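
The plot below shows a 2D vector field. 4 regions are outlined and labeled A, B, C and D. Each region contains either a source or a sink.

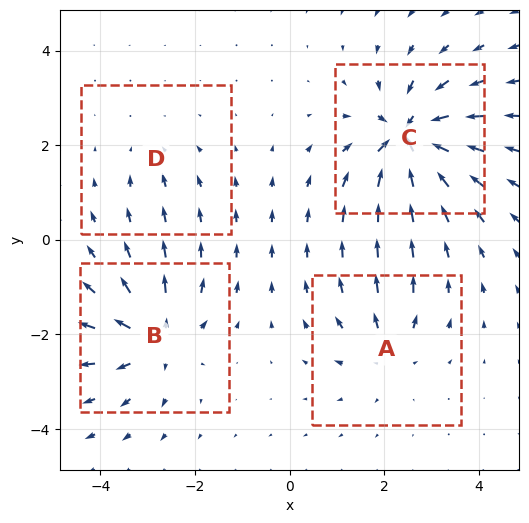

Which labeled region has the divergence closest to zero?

Divergence at each region's feature centre — A: about +4, B: about +7, C: about -9, D: about -3. Region D is closest to zero.

D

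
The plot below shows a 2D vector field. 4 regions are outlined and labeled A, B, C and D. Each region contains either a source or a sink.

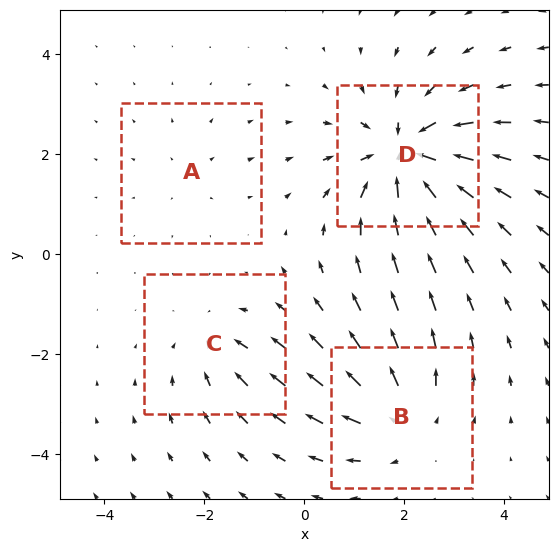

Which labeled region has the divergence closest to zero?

A

Divergence at each region's feature centre — A: about +2, B: about +5, C: about -3, D: about -7. Region A is closest to zero.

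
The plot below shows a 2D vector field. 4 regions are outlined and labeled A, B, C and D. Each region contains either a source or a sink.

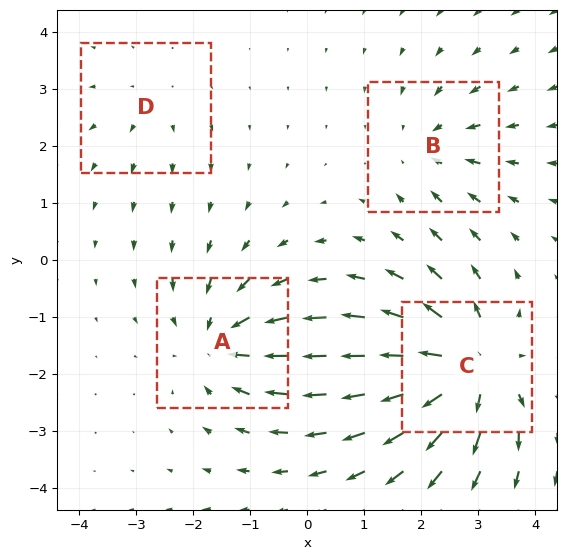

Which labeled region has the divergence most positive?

C

Divergence at each region's feature centre — A: about -5, B: about -3, C: about +7, D: about +2. Region C is most positive.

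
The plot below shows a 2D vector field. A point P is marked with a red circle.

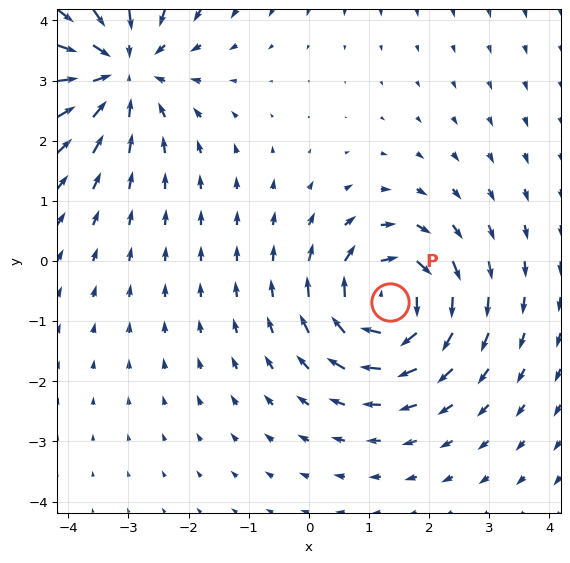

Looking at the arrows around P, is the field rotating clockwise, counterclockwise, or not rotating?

clockwise

Near P at (1.4, -0.7) the arrows circulate clockwise. The curl (z-component) there is about -5; negative curl means clockwise rotation.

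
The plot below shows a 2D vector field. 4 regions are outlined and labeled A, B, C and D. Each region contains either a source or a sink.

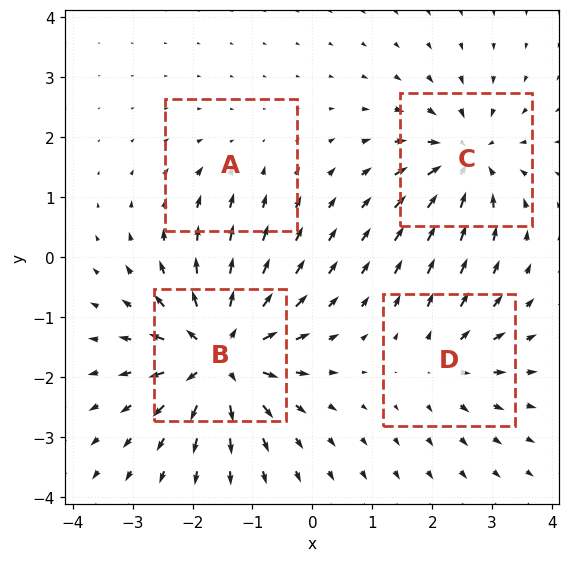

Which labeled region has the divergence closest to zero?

A

Divergence at each region's feature centre — A: about -2, B: about +9, C: about -6, D: about +4. Region A is closest to zero.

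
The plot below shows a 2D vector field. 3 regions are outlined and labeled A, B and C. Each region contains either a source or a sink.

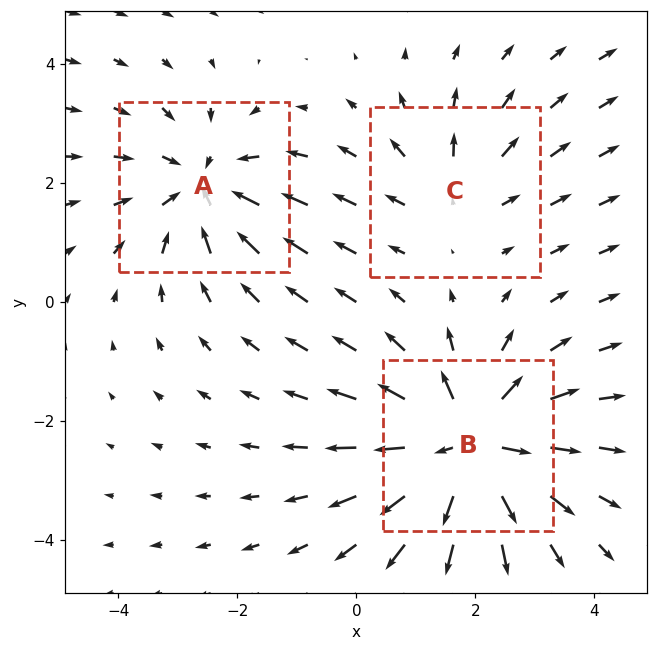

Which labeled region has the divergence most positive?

Divergence at each region's feature centre — A: about -3, B: about +5, C: about +2. Region B is most positive.

B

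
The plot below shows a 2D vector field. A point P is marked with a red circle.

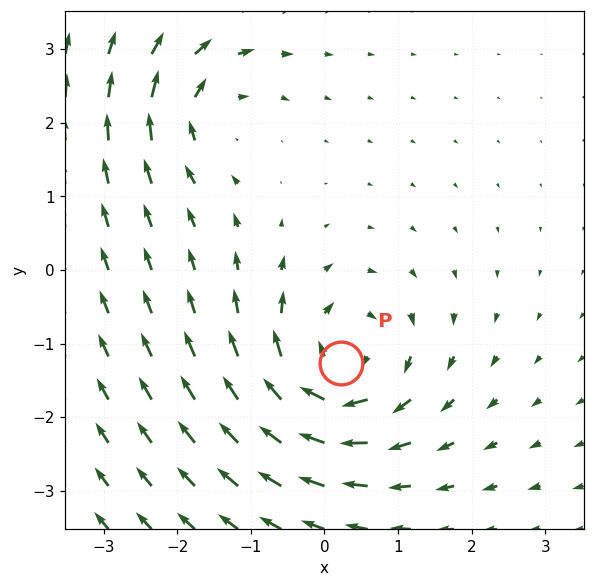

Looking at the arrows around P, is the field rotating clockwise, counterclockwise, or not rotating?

clockwise

Near P at (0.2, -1.3) the arrows circulate clockwise. The curl (z-component) there is about -6; negative curl means clockwise rotation.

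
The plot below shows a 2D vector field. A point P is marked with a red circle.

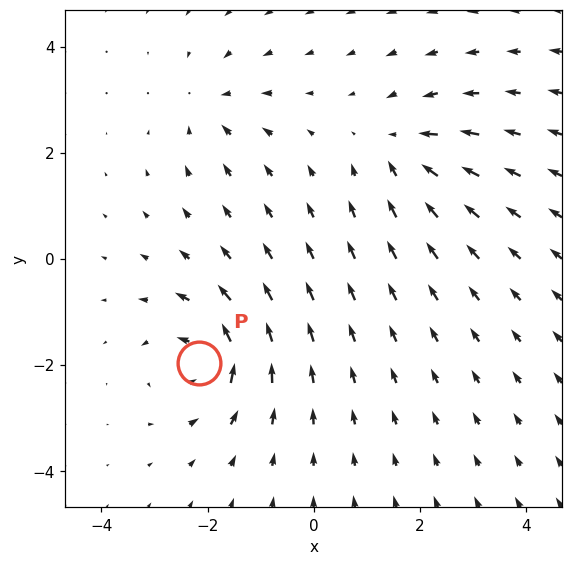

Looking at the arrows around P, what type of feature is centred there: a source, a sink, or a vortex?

vortex

At P (-2.2, -2.0) the arrows circulate counterclockwise. Divergence ≈0, curl about +7 — near-zero divergence with nonzero curl is a vortex.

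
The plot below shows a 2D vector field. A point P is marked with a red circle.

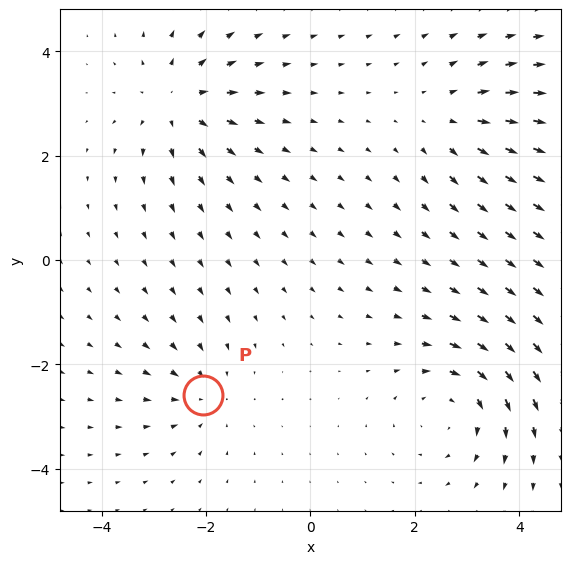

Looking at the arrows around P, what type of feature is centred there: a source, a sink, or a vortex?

At P (-2.1, -2.6) the arrows converge inward. Divergence about -3, curl ≈0 — negative divergence with near-zero curl is a sink.

sink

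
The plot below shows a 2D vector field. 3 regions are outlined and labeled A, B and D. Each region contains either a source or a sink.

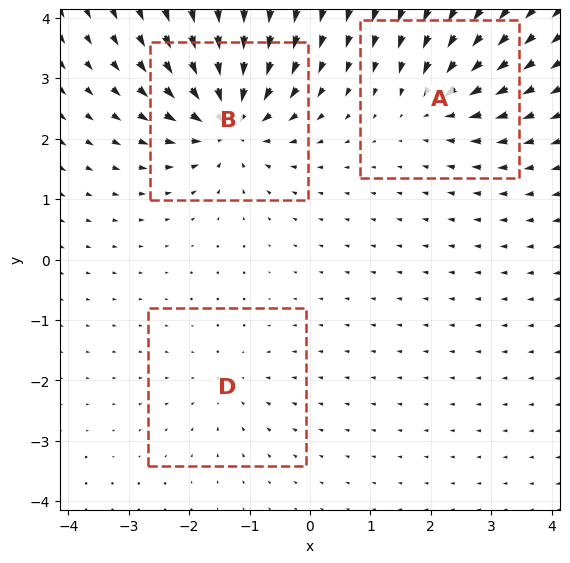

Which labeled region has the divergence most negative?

B

Divergence at each region's feature centre — A: about -4, B: about -6, D: about -2. Region B is most negative.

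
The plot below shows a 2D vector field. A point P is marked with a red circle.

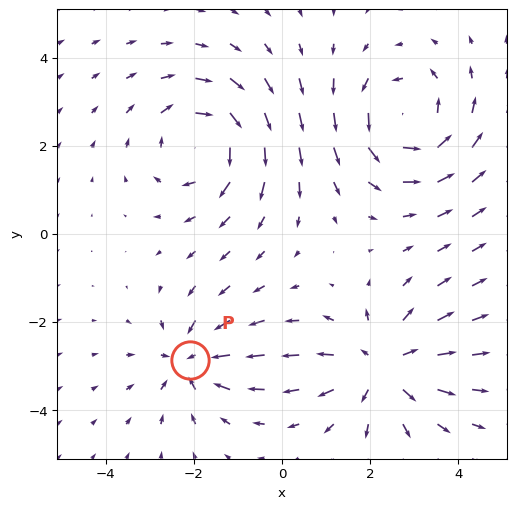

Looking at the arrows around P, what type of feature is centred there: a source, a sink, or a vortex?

At P (-2.1, -2.9) the arrows converge inward. Divergence about -4, curl ≈0 — negative divergence with near-zero curl is a sink.

sink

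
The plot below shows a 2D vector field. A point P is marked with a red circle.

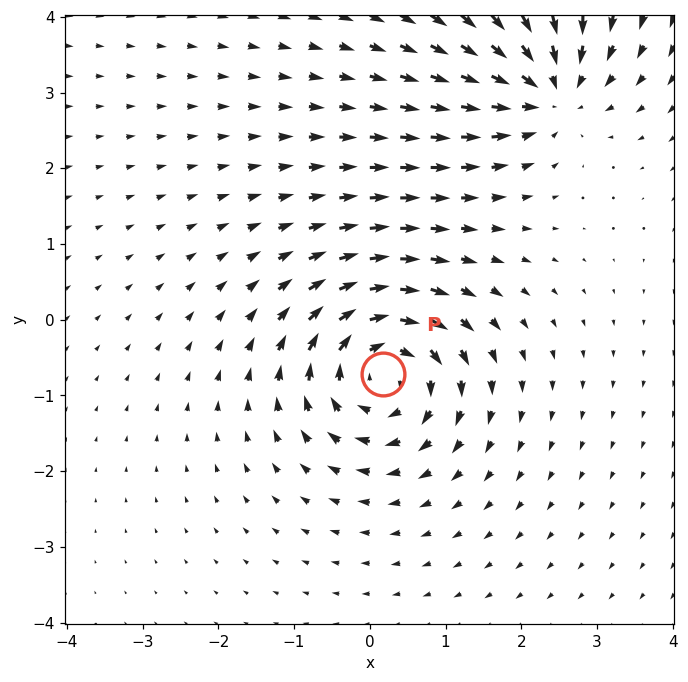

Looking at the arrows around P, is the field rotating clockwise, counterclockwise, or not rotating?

Near P at (0.2, -0.7) the arrows circulate clockwise. The curl (z-component) there is about -5; negative curl means clockwise rotation.

clockwise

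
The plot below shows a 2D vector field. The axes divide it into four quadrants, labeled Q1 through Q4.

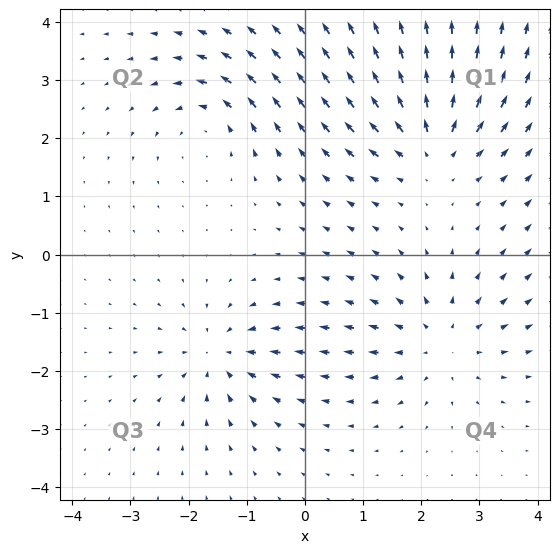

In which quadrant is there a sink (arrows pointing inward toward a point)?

The sink sits at approximately (-1.5, -1.7), which lies in quadrant Q3. The divergence there is about -5, negative as expected for a sink.

Q3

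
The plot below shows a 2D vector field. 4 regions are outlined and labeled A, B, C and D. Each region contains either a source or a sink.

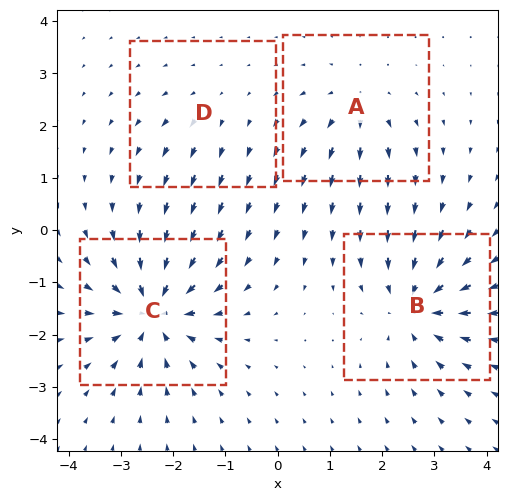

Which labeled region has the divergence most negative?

C

Divergence at each region's feature centre — A: about +4, B: about -6, C: about -8, D: about +2. Region C is most negative.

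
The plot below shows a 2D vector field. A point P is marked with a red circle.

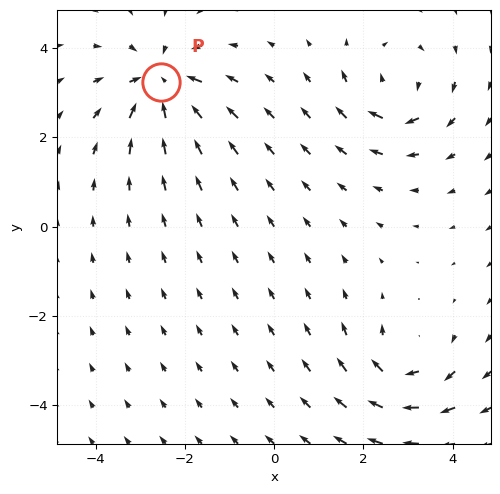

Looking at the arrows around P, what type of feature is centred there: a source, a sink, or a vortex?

At P (-2.5, 3.2) the arrows converge inward. Divergence about -5, curl ≈0 — negative divergence with near-zero curl is a sink.

sink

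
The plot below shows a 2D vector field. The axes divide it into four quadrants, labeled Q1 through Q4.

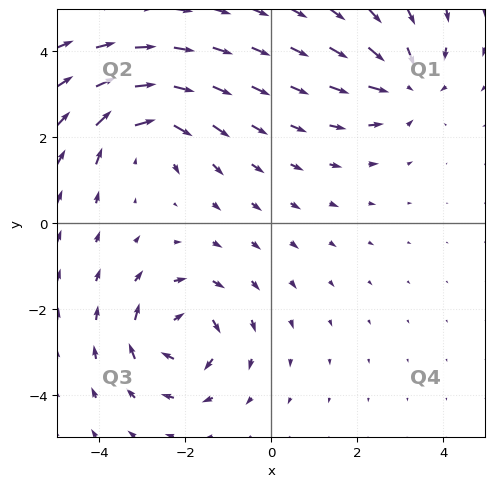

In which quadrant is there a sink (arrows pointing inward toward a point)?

Q1

The sink sits at approximately (3.1, 3.2), which lies in quadrant Q1. The divergence there is about -3, negative as expected for a sink.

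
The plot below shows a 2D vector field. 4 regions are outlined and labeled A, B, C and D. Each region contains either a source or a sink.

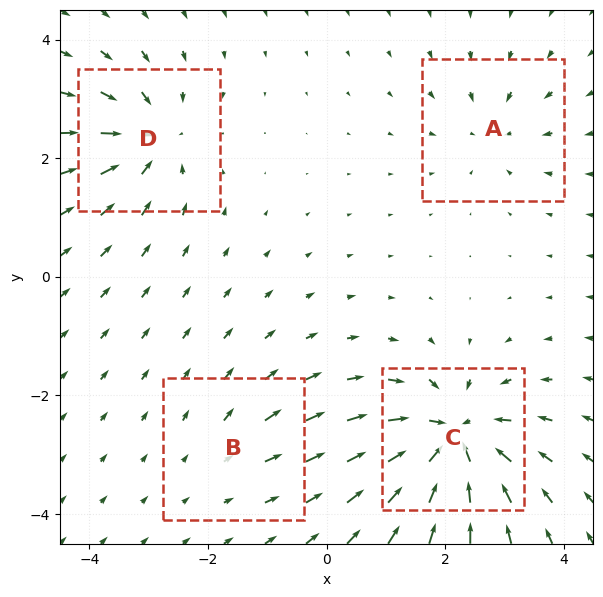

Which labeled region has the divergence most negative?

Divergence at each region's feature centre — A: about -4, B: about +2, C: about -9, D: about -6. Region C is most negative.

C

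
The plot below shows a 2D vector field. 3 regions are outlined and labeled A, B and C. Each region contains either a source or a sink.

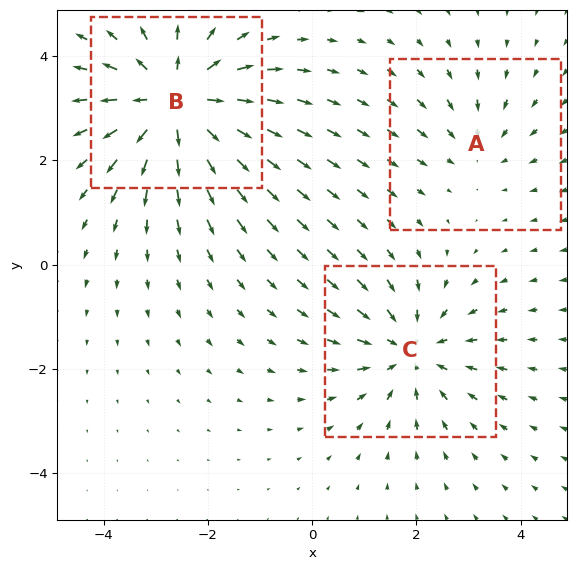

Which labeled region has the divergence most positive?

Divergence at each region's feature centre — A: about -2, B: about +4, C: about -3. Region B is most positive.

B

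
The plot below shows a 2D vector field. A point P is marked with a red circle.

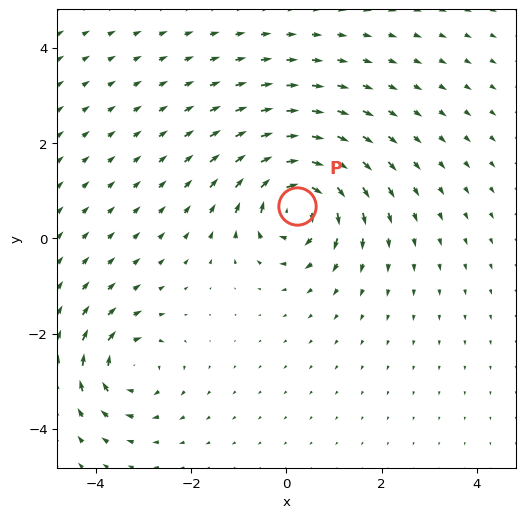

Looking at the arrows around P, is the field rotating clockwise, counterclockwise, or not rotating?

Near P at (0.2, 0.7) the arrows circulate clockwise. The curl (z-component) there is about -7; negative curl means clockwise rotation.

clockwise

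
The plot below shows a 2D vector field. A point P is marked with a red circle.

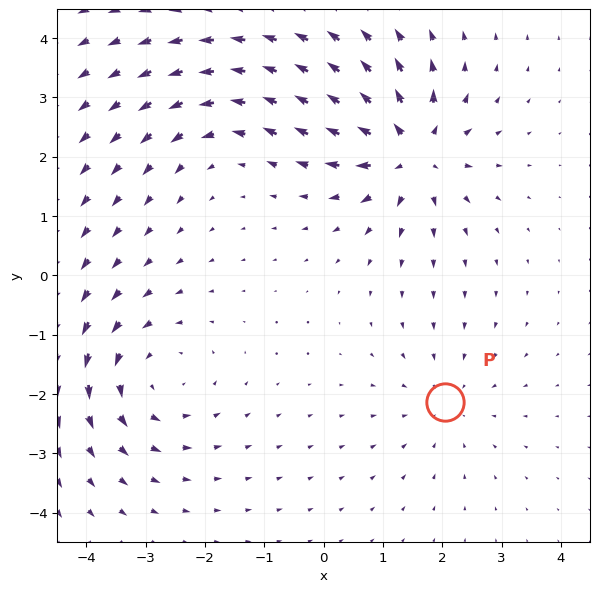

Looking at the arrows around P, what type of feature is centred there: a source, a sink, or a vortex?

At P (2.0, -2.1) the arrows converge inward. Divergence about -2, curl ≈0 — negative divergence with near-zero curl is a sink.

sink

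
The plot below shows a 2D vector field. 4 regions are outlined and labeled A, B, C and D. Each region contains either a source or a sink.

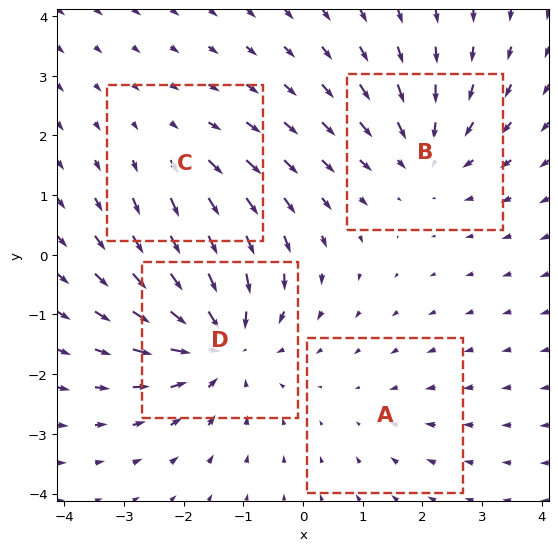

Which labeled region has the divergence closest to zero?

A

Divergence at each region's feature centre — A: about -2, B: about -4, C: about +3, D: about -6. Region A is closest to zero.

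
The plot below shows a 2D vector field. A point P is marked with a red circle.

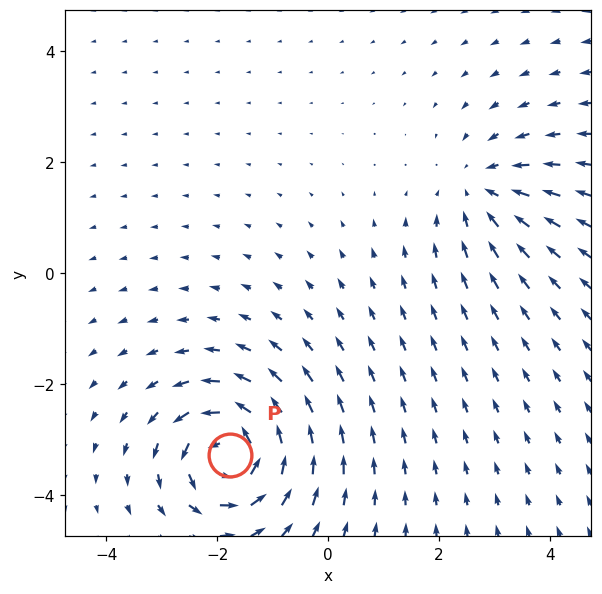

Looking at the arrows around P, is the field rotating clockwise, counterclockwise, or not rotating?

counterclockwise

Near P at (-1.8, -3.3) the arrows circulate counterclockwise. The curl (z-component) there is about +6; positive curl means counterclockwise rotation.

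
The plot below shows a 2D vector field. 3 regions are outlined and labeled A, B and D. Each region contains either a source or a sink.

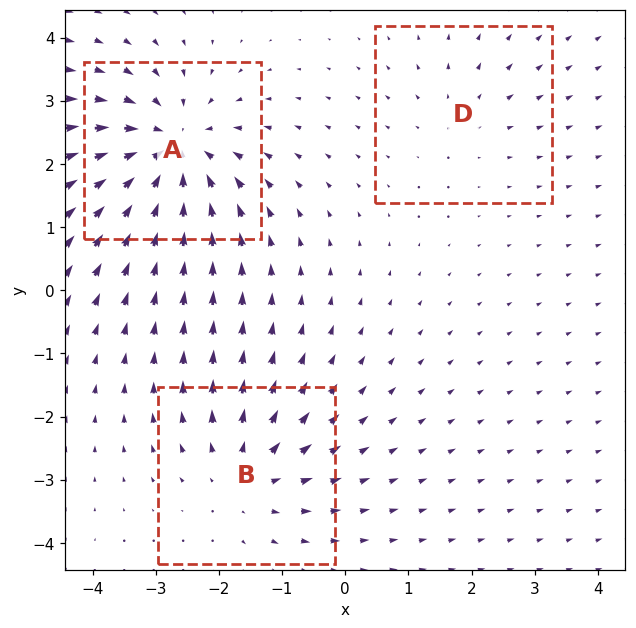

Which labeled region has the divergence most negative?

A

Divergence at each region's feature centre — A: about -5, B: about +3, D: about +2. Region A is most negative.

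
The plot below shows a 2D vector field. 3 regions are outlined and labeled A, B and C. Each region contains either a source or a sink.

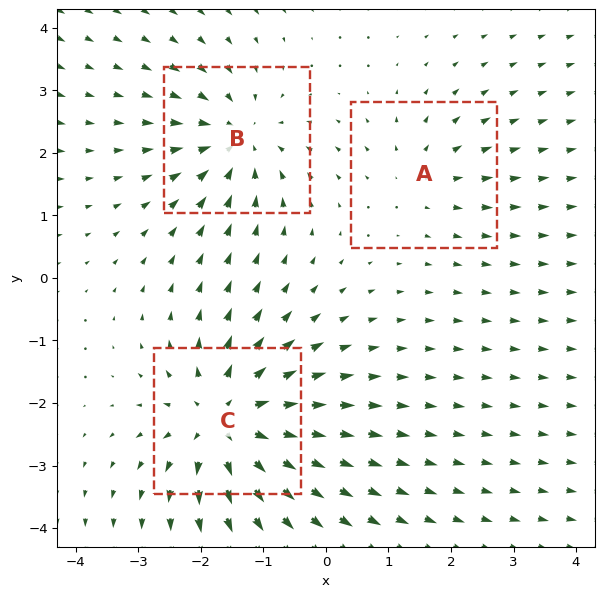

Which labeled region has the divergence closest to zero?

Divergence at each region's feature centre — A: about +2, B: about -4, C: about +5. Region A is closest to zero.

A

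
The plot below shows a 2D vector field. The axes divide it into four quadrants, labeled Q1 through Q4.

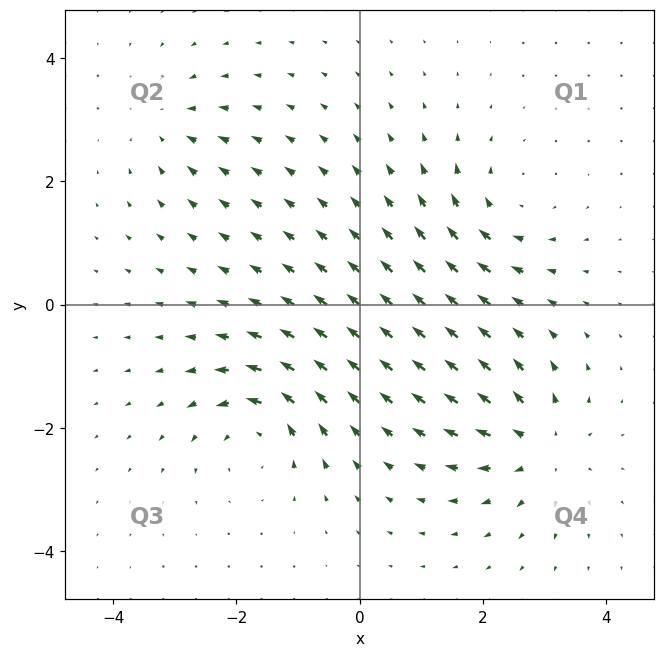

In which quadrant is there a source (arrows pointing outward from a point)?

Q4

The source sits at approximately (2.9, -2.3), which lies in quadrant Q4. The divergence there is about +6, positive as expected for a source.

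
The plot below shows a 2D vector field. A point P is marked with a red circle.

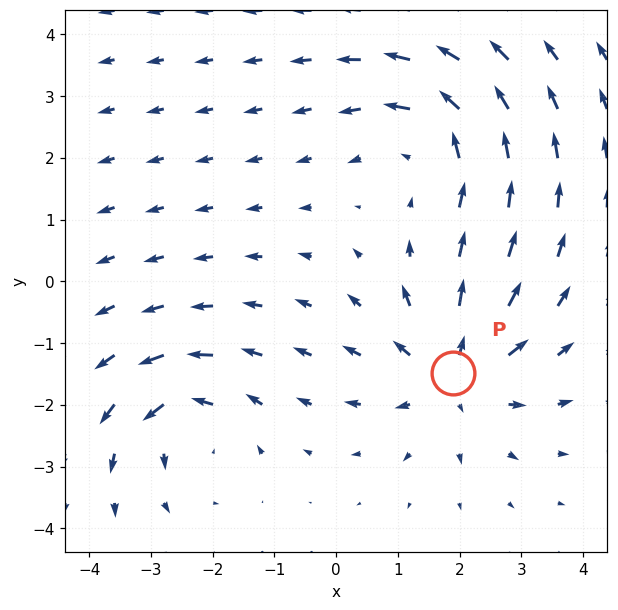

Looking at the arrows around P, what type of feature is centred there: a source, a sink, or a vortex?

source

At P (1.9, -1.5) the arrows spread outward. Divergence about +4, curl ≈0 — positive divergence with near-zero curl is a source.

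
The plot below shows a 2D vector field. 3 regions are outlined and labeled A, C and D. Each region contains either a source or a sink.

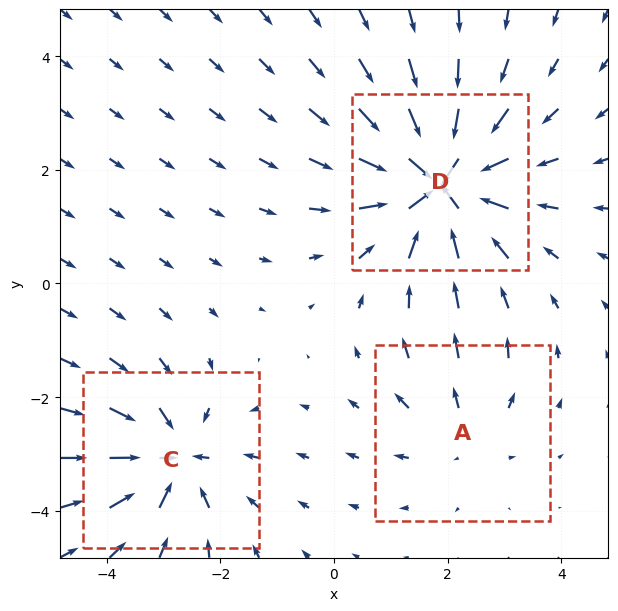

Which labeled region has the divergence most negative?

D

Divergence at each region's feature centre — A: about +2, C: about -4, D: about -6. Region D is most negative.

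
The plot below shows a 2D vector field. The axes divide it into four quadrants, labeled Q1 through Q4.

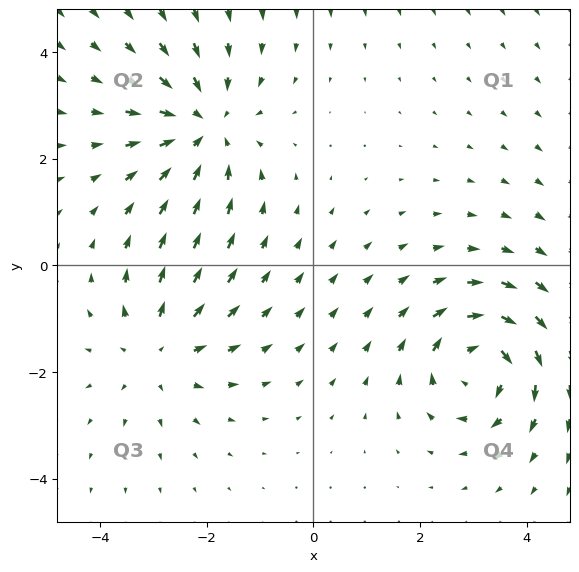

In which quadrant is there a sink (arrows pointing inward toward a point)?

The sink sits at approximately (-2.1, 2.6), which lies in quadrant Q2. The divergence there is about -4, negative as expected for a sink.

Q2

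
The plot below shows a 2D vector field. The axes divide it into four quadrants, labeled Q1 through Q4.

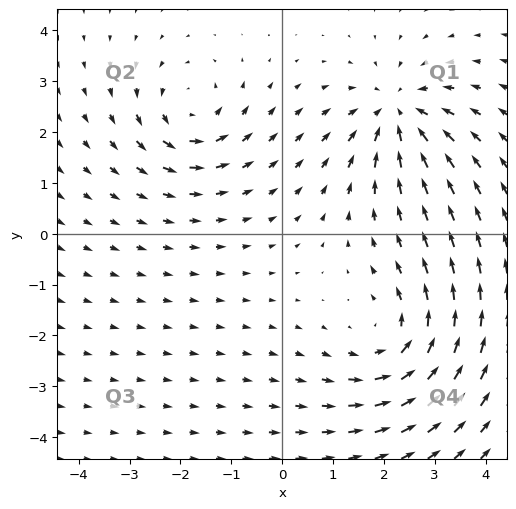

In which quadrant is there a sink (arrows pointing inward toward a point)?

Q1

The sink sits at approximately (2.3, 2.4), which lies in quadrant Q1. The divergence there is about -5, negative as expected for a sink.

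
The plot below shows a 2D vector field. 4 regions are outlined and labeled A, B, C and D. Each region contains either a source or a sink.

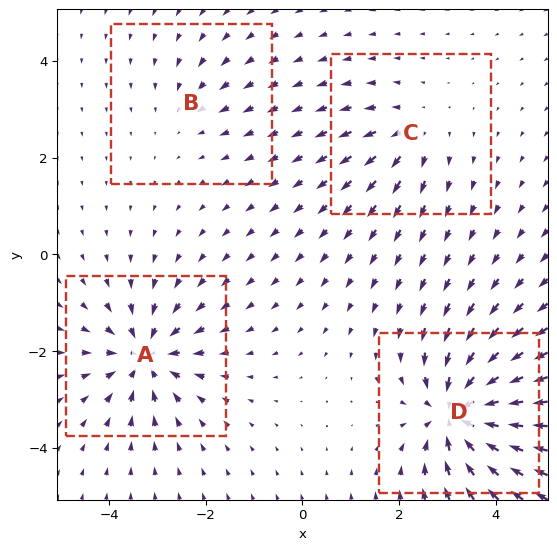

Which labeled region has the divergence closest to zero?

Divergence at each region's feature centre — A: about -6, B: about -2, C: about +4, D: about -8. Region B is closest to zero.

B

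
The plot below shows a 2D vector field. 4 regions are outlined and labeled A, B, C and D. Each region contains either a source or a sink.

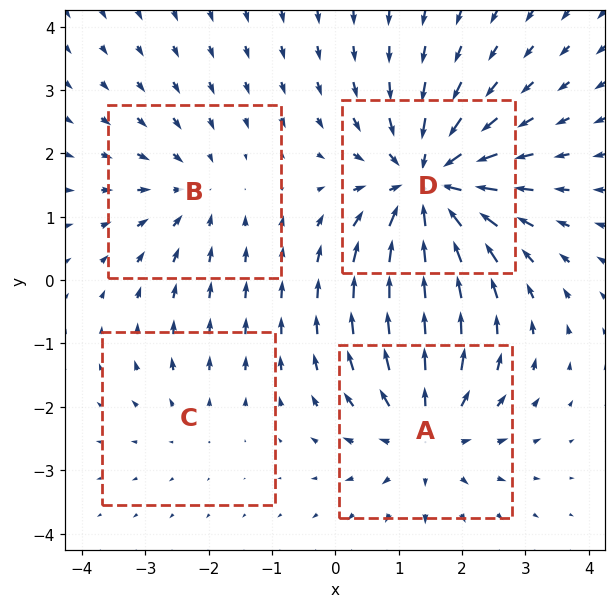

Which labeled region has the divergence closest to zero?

C

Divergence at each region's feature centre — A: about +4, B: about -3, C: about +2, D: about -7. Region C is closest to zero.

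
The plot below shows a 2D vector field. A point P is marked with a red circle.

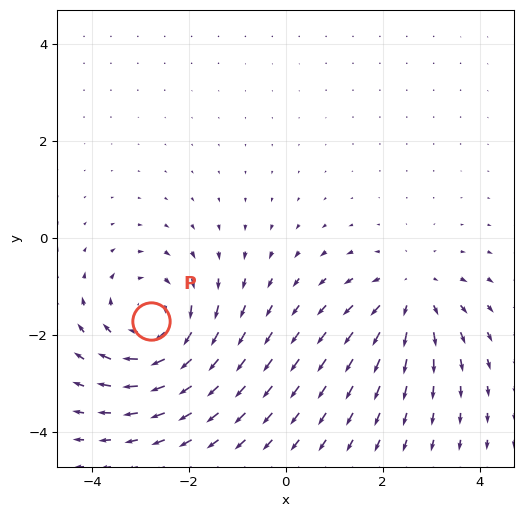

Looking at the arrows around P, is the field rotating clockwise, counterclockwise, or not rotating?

Near P at (-2.8, -1.7) the arrows circulate clockwise. The curl (z-component) there is about -4; negative curl means clockwise rotation.

clockwise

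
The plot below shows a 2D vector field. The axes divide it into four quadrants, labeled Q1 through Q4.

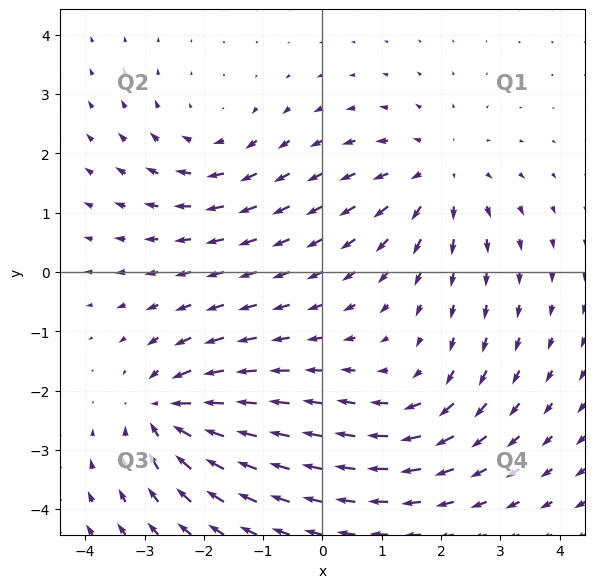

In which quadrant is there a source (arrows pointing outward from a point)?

The source sits at approximately (2.0, 1.6), which lies in quadrant Q1. The divergence there is about +4, positive as expected for a source.

Q1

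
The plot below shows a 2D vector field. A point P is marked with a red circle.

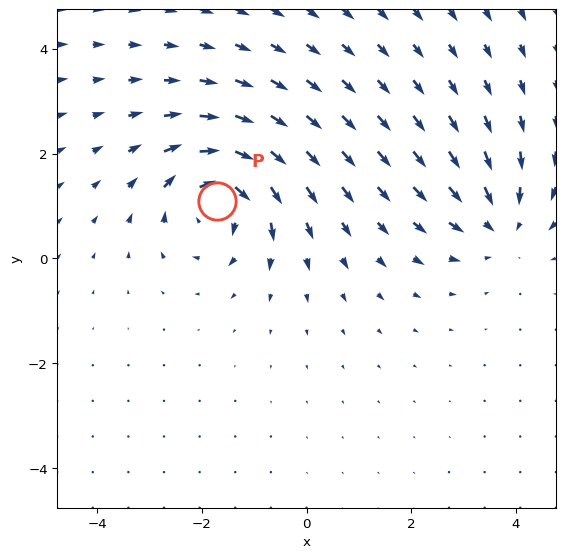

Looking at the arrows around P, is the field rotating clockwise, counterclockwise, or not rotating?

clockwise

Near P at (-1.7, 1.1) the arrows circulate clockwise. The curl (z-component) there is about -5; negative curl means clockwise rotation.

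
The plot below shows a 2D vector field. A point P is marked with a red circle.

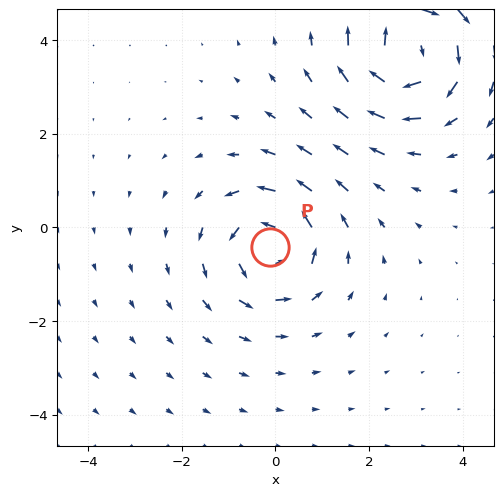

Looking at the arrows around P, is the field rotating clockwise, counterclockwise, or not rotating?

Near P at (-0.1, -0.4) the arrows circulate counterclockwise. The curl (z-component) there is about +3; positive curl means counterclockwise rotation.

counterclockwise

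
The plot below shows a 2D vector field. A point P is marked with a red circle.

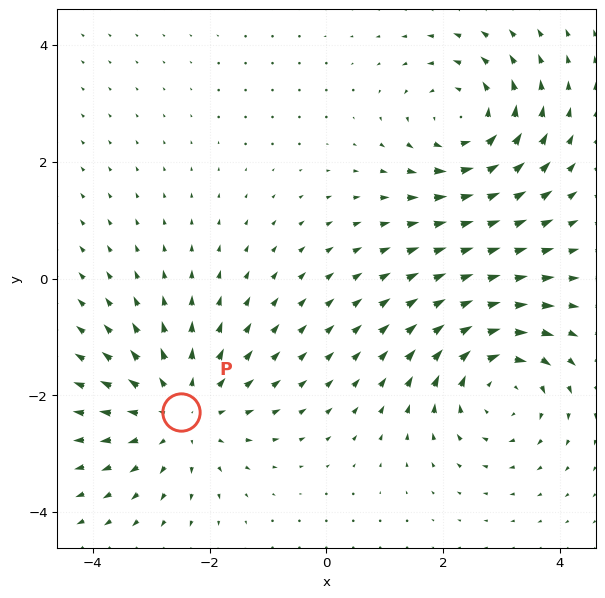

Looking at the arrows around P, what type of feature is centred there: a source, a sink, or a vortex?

At P (-2.5, -2.3) the arrows spread outward. Divergence about +4, curl ≈0 — positive divergence with near-zero curl is a source.

source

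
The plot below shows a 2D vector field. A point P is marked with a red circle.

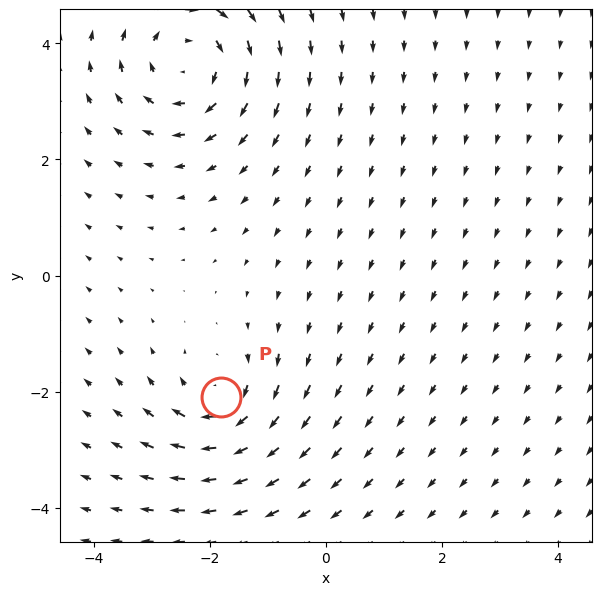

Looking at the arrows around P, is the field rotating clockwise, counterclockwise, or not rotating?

Near P at (-1.8, -2.1) the arrows circulate clockwise. The curl (z-component) there is about -4; negative curl means clockwise rotation.

clockwise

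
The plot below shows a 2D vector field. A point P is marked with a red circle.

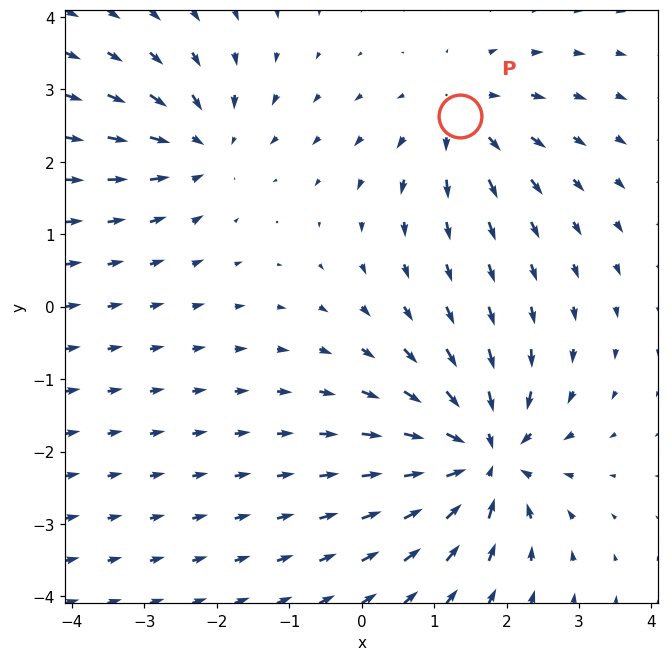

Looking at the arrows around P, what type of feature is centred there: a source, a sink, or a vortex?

source

At P (1.4, 2.6) the arrows spread outward. Divergence about +3, curl ≈0 — positive divergence with near-zero curl is a source.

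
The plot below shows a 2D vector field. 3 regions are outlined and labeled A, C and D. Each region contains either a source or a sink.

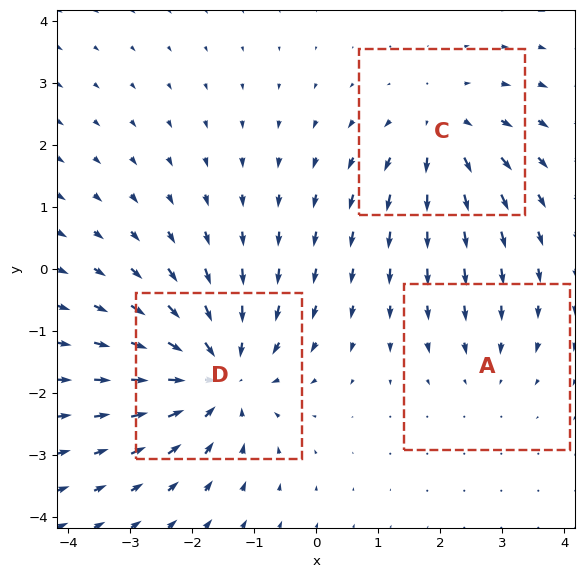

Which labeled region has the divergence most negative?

Divergence at each region's feature centre — A: about -2, C: about +3, D: about -4. Region D is most negative.

D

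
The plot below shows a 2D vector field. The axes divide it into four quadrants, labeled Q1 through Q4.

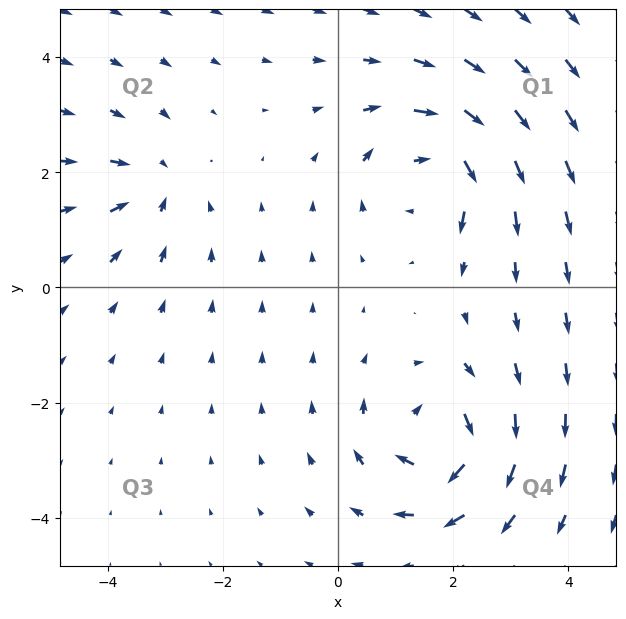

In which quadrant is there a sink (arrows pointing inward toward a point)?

The sink sits at approximately (-3.2, 1.8), which lies in quadrant Q2. The divergence there is about -3, negative as expected for a sink.

Q2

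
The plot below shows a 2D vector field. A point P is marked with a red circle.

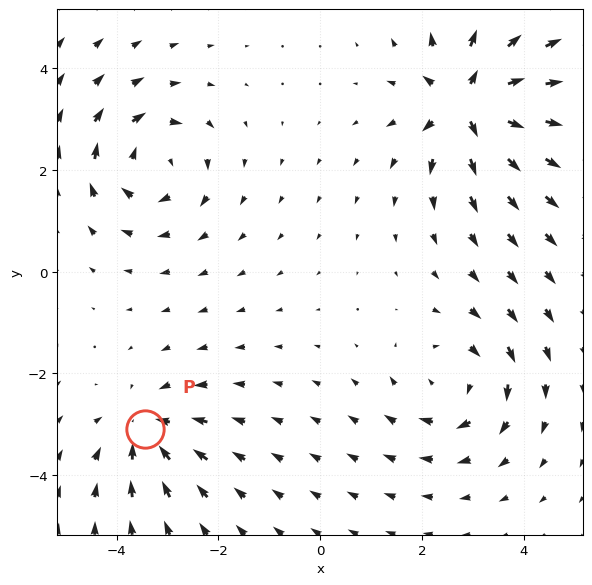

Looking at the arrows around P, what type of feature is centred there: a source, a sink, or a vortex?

sink

At P (-3.4, -3.1) the arrows converge inward. Divergence about -3, curl ≈0 — negative divergence with near-zero curl is a sink.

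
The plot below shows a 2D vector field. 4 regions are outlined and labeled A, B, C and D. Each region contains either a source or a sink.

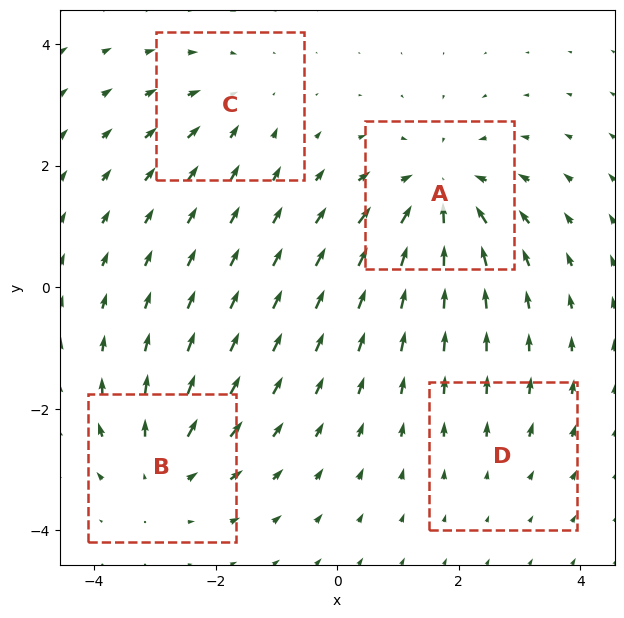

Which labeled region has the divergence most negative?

Divergence at each region's feature centre — A: about -7, B: about +5, C: about -3, D: about +2. Region A is most negative.

A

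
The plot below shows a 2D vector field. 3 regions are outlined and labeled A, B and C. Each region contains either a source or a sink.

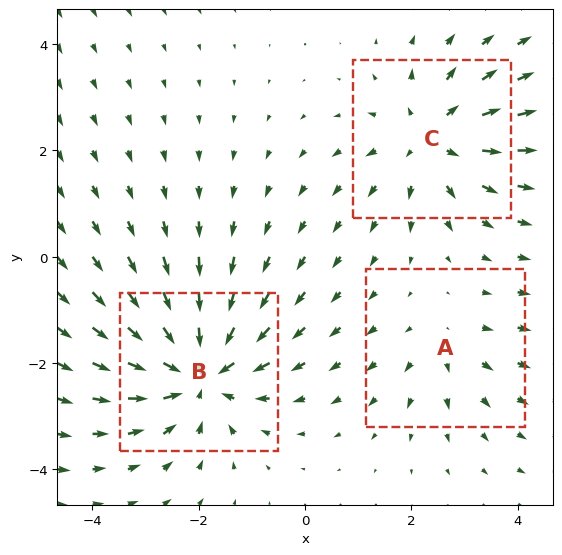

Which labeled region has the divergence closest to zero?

A

Divergence at each region's feature centre — A: about +2, B: about -5, C: about +3. Region A is closest to zero.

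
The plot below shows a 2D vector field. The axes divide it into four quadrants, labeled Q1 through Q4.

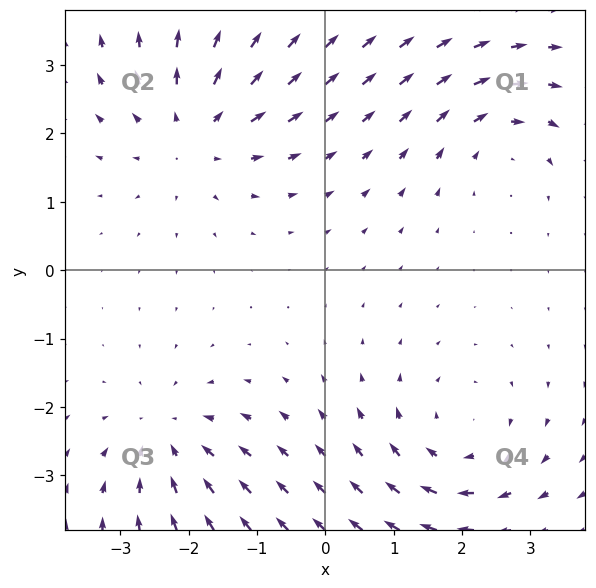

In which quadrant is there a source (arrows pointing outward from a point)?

Q2

The source sits at approximately (-1.9, 2.0), which lies in quadrant Q2. The divergence there is about +4, positive as expected for a source.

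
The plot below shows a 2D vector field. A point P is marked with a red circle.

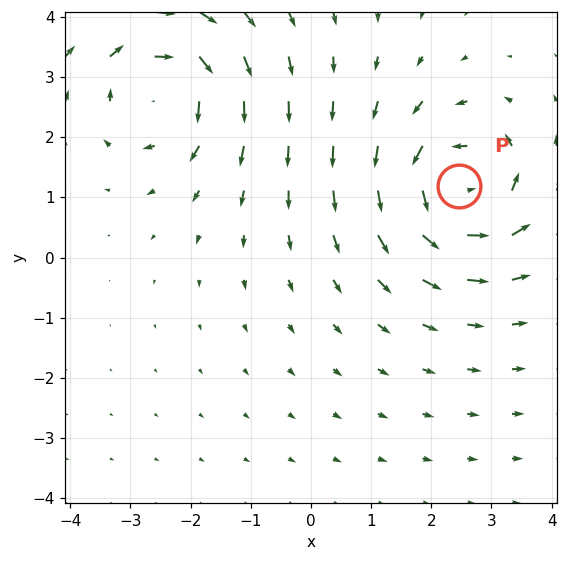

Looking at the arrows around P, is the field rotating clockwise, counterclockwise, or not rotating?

Near P at (2.5, 1.2) the arrows circulate counterclockwise. The curl (z-component) there is about +4; positive curl means counterclockwise rotation.

counterclockwise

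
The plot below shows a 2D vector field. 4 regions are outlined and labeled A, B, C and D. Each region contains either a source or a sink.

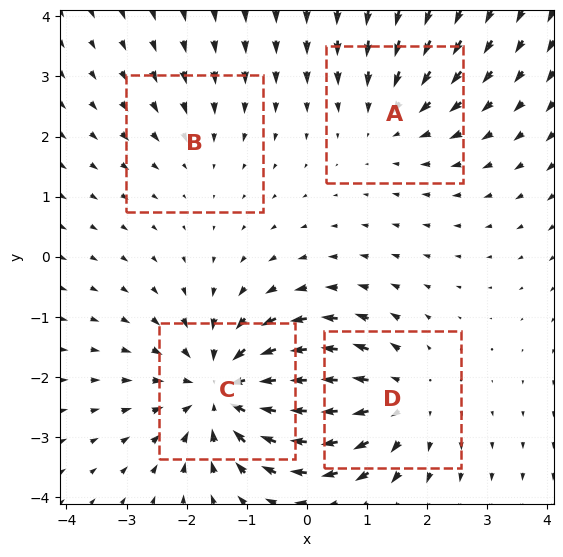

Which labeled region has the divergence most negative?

C

Divergence at each region's feature centre — A: about -3, B: about -2, C: about -5, D: about +4. Region C is most negative.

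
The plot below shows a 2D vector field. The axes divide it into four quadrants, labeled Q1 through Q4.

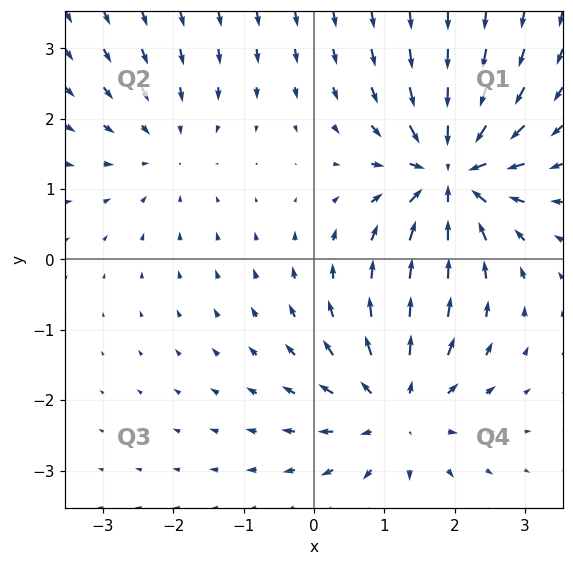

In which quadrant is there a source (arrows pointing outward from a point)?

Q4

The source sits at approximately (1.2, -2.1), which lies in quadrant Q4. The divergence there is about +4, positive as expected for a source.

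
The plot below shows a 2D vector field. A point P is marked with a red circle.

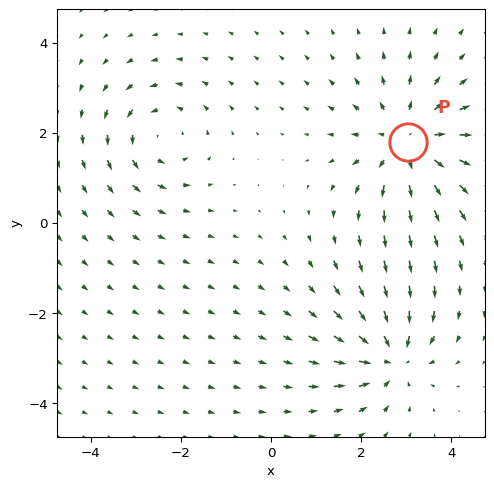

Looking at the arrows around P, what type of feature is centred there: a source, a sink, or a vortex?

source

At P (3.0, 1.8) the arrows spread outward. Divergence about +4, curl ≈0 — positive divergence with near-zero curl is a source.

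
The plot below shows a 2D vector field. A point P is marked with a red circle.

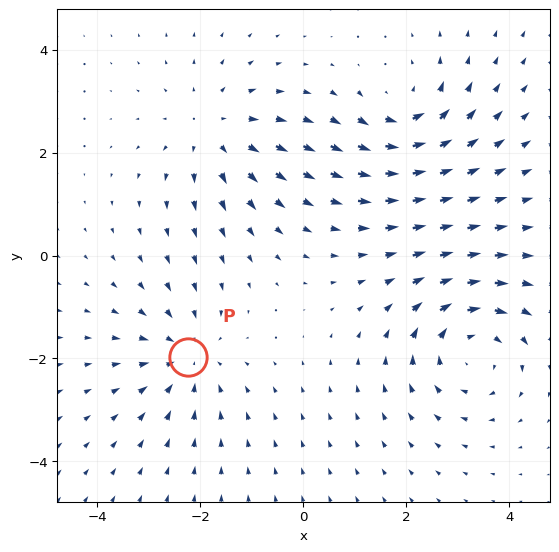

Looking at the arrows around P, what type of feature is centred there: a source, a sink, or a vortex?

sink

At P (-2.2, -2.0) the arrows converge inward. Divergence about -4, curl ≈0 — negative divergence with near-zero curl is a sink.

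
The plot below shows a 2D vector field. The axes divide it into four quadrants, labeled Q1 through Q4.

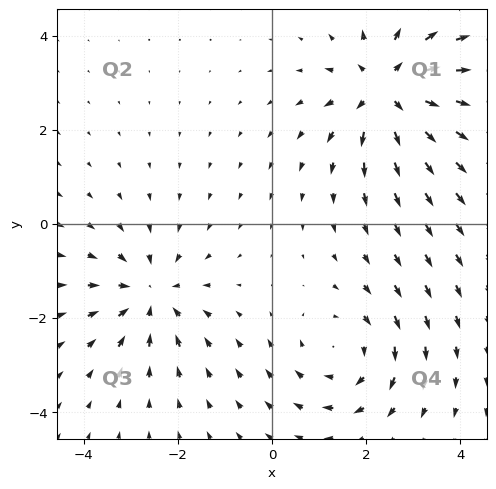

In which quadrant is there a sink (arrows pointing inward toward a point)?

Q3

The sink sits at approximately (-2.6, -1.5), which lies in quadrant Q3. The divergence there is about -3, negative as expected for a sink.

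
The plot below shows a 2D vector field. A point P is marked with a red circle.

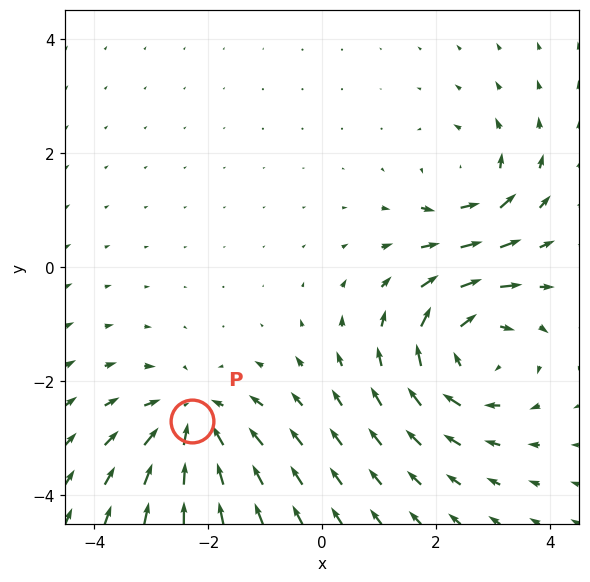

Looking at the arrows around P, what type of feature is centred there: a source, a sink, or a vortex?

At P (-2.3, -2.7) the arrows converge inward. Divergence about -5, curl ≈0 — negative divergence with near-zero curl is a sink.

sink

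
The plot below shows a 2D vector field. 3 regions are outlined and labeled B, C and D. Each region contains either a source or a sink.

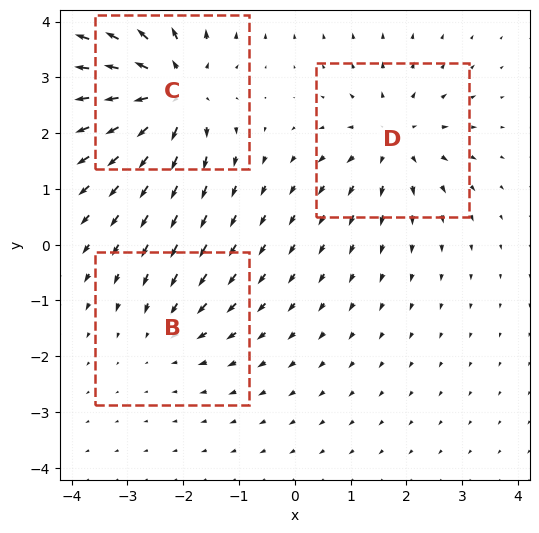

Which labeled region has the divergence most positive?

Divergence at each region's feature centre — B: about -2, C: about +6, D: about +4. Region C is most positive.

C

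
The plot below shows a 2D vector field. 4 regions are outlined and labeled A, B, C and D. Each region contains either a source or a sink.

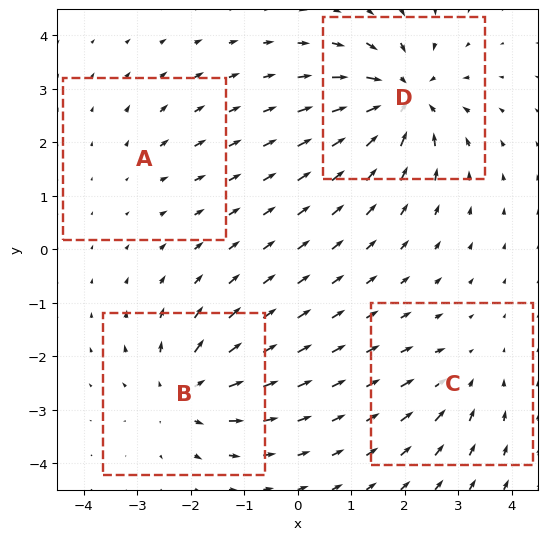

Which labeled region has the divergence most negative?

Divergence at each region's feature centre — A: about +2, B: about +6, C: about -4, D: about -8. Region D is most negative.

D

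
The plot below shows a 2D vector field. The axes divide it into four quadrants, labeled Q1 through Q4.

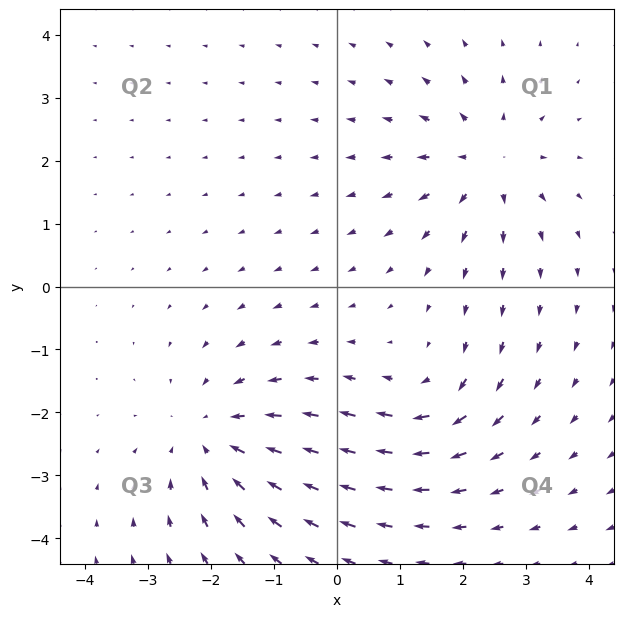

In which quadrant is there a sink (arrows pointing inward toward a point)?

Q3

The sink sits at approximately (-2.0, -2.4), which lies in quadrant Q3. The divergence there is about -4, negative as expected for a sink.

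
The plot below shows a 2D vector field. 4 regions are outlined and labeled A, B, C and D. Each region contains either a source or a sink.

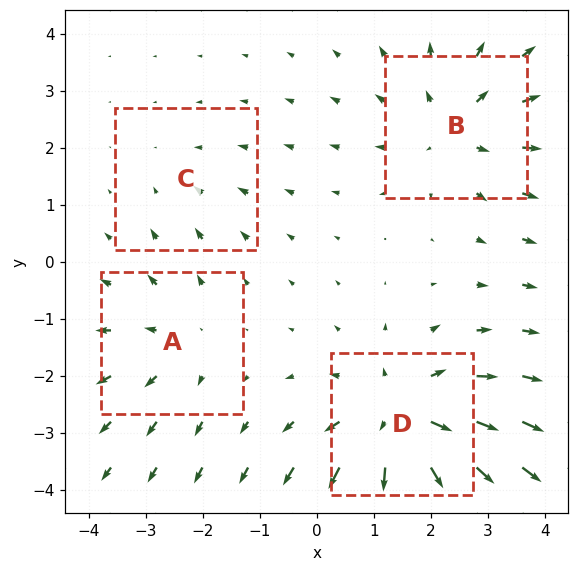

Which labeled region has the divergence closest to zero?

Divergence at each region's feature centre — A: about +3, B: about +4, C: about -2, D: about +6. Region C is closest to zero.

C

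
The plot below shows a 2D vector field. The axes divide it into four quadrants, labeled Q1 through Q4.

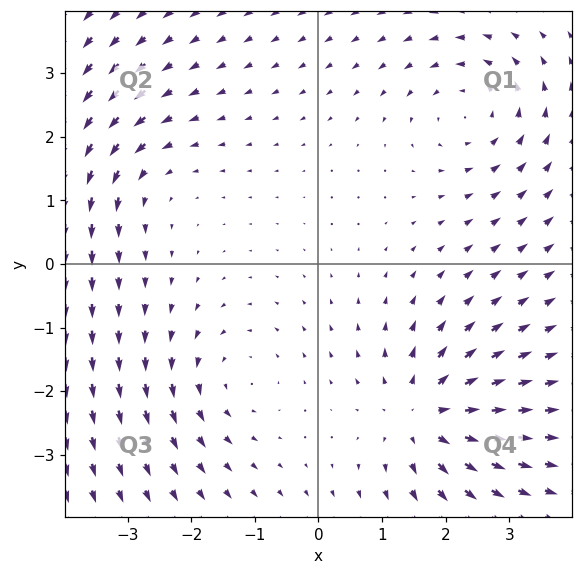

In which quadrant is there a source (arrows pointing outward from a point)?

Q4

The source sits at approximately (1.7, -2.4), which lies in quadrant Q4. The divergence there is about +5, positive as expected for a source.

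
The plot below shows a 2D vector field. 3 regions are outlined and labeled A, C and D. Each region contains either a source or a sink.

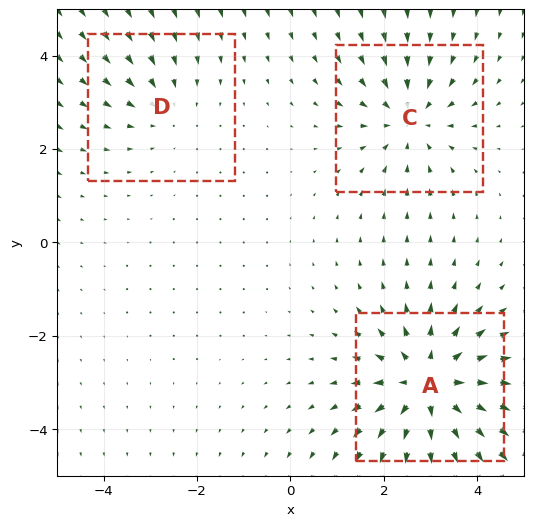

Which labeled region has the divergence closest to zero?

Divergence at each region's feature centre — A: about +5, C: about -3, D: about -2. Region D is closest to zero.

D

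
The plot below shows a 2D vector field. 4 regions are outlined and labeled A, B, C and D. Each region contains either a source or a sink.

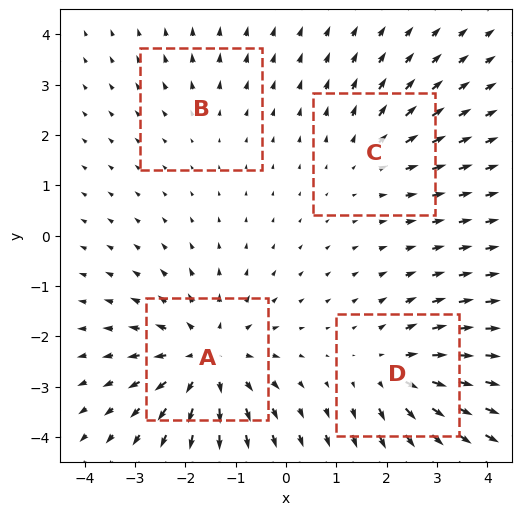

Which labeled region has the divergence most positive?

Divergence at each region's feature centre — A: about +6, B: about +2, C: about +3, D: about +5. Region A is most positive.

A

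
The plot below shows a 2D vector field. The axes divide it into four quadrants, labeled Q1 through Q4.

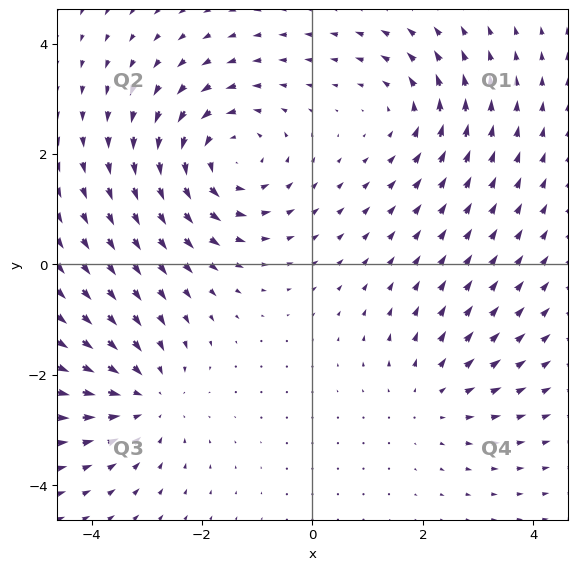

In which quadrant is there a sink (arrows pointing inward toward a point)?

The sink sits at approximately (-3.0, -2.4), which lies in quadrant Q3. The divergence there is about -3, negative as expected for a sink.

Q3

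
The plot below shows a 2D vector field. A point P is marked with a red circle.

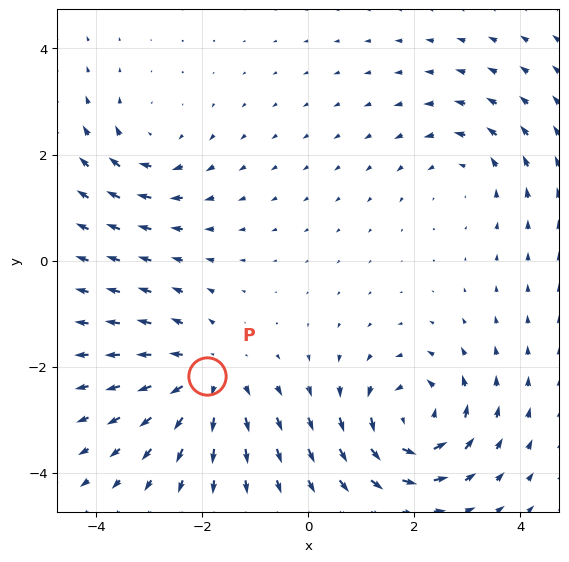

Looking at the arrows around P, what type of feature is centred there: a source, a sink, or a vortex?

At P (-1.9, -2.2) the arrows spread outward. Divergence about +4, curl ≈0 — positive divergence with near-zero curl is a source.

source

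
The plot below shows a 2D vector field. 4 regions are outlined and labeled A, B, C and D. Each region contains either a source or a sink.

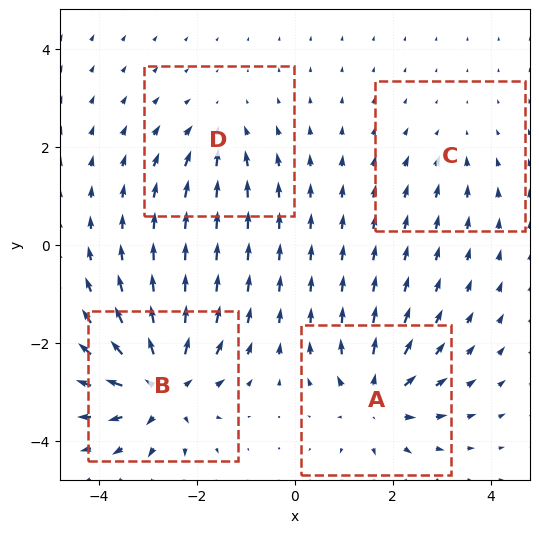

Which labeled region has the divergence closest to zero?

Divergence at each region's feature centre — A: about +6, B: about +8, C: about -2, D: about -4. Region C is closest to zero.

C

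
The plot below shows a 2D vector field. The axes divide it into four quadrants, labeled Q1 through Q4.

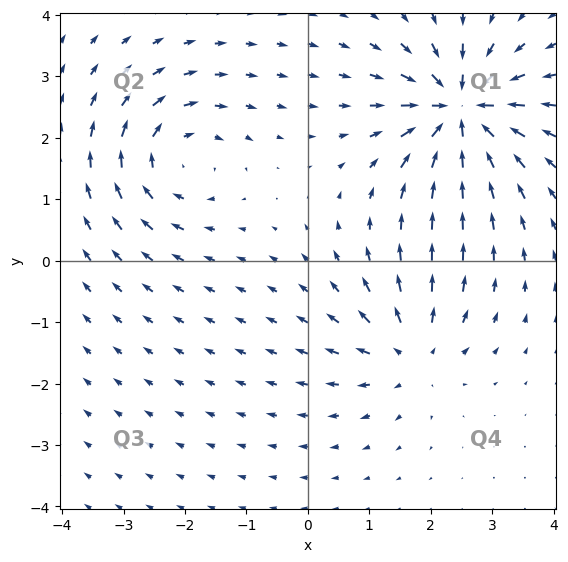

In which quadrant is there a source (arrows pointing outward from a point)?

Q4

The source sits at approximately (1.7, -1.5), which lies in quadrant Q4. The divergence there is about +4, positive as expected for a source.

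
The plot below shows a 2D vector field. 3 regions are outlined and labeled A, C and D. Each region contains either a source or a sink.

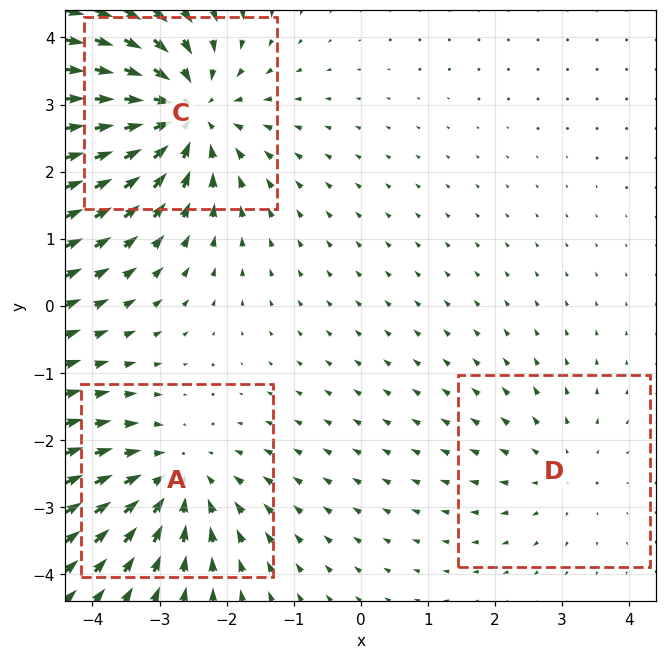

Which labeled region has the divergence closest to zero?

Divergence at each region's feature centre — A: about -3, C: about -5, D: about +2. Region D is closest to zero.

D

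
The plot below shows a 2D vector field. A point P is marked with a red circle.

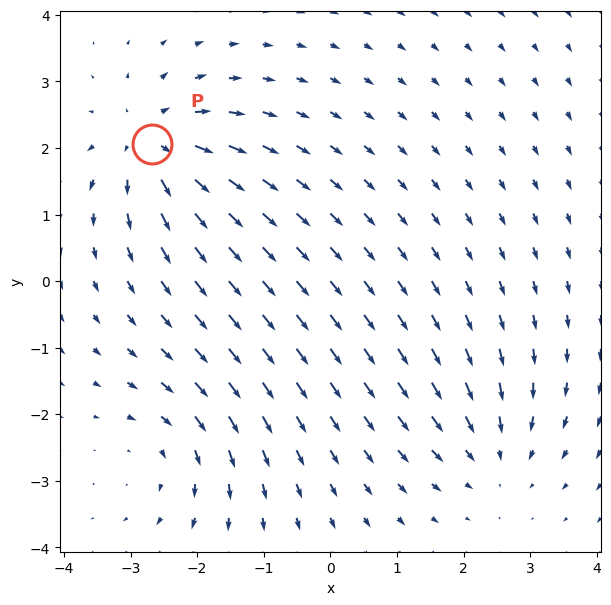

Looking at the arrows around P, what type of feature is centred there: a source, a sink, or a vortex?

source

At P (-2.7, 2.1) the arrows spread outward. Divergence about +6, curl ≈0 — positive divergence with near-zero curl is a source.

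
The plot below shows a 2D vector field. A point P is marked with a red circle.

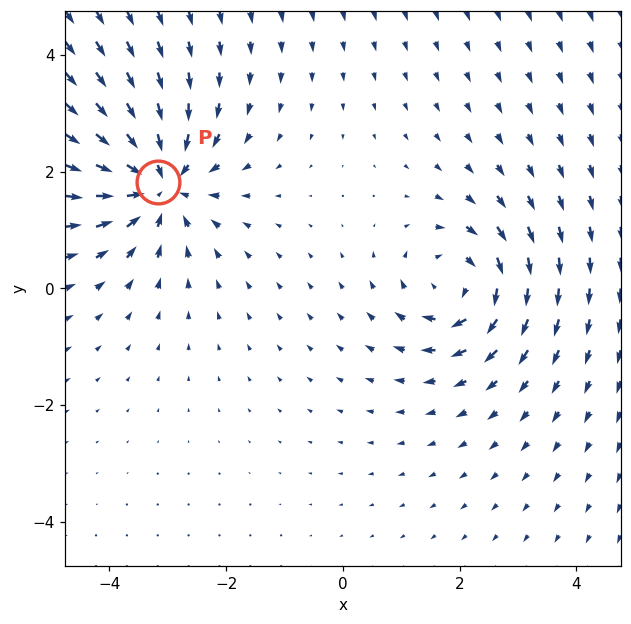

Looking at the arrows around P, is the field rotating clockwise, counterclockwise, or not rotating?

not rotating

Near P at (-3.2, 1.8) the arrows show no circulation. The curl there is ≈0.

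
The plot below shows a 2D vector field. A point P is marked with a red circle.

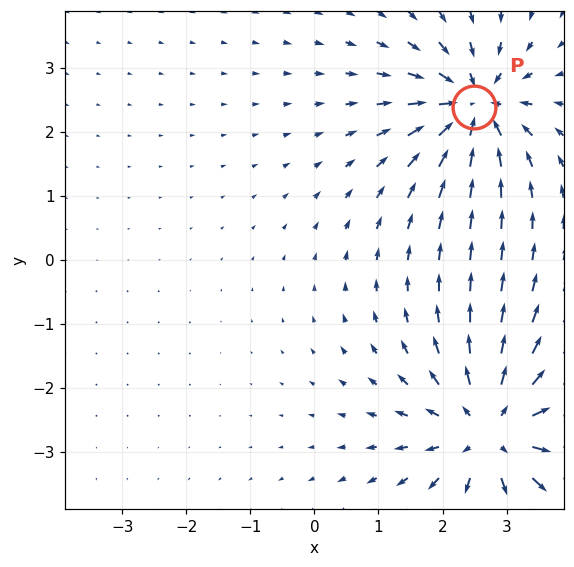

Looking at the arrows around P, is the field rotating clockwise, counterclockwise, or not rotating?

not rotating

Near P at (2.5, 2.4) the arrows show no circulation. The curl there is ≈0.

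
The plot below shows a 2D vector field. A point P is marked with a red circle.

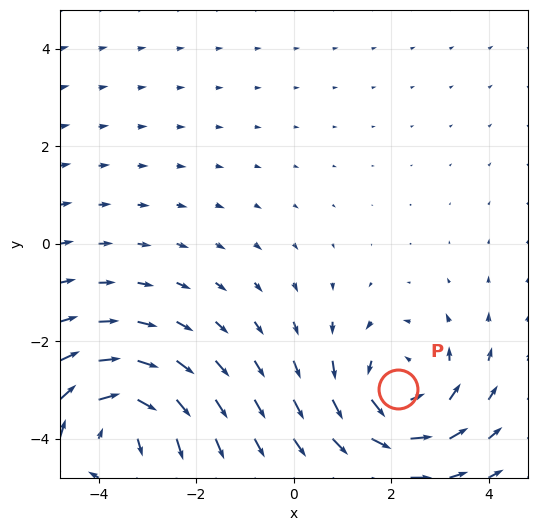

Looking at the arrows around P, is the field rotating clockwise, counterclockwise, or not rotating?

Near P at (2.1, -3.0) the arrows circulate counterclockwise. The curl (z-component) there is about +3; positive curl means counterclockwise rotation.

counterclockwise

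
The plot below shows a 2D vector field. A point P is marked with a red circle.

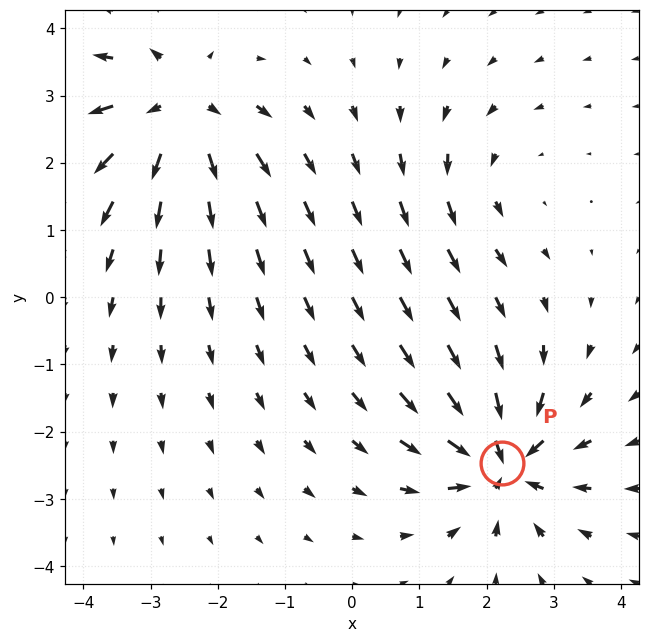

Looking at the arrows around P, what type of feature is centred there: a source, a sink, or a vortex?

At P (2.2, -2.5) the arrows converge inward. Divergence about -7, curl ≈0 — negative divergence with near-zero curl is a sink.

sink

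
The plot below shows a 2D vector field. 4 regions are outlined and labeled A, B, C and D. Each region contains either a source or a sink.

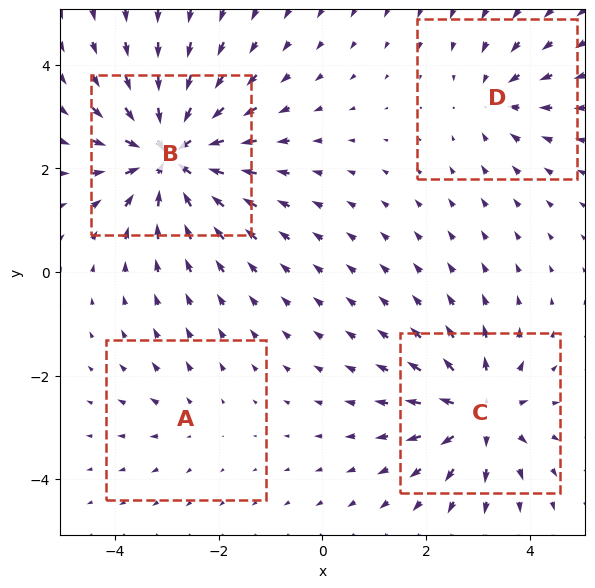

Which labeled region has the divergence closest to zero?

A

Divergence at each region's feature centre — A: about +2, B: about -8, C: about +6, D: about -4. Region A is closest to zero.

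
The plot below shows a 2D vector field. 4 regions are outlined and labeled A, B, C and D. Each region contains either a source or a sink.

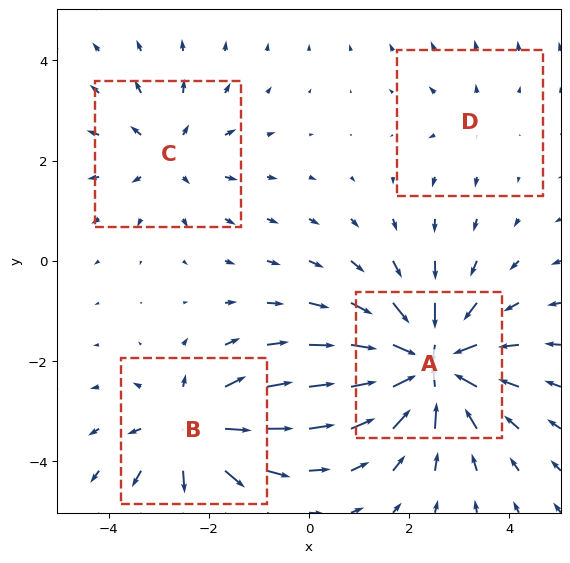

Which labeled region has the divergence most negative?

A

Divergence at each region's feature centre — A: about -8, B: about +5, C: about +3, D: about +2. Region A is most negative.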